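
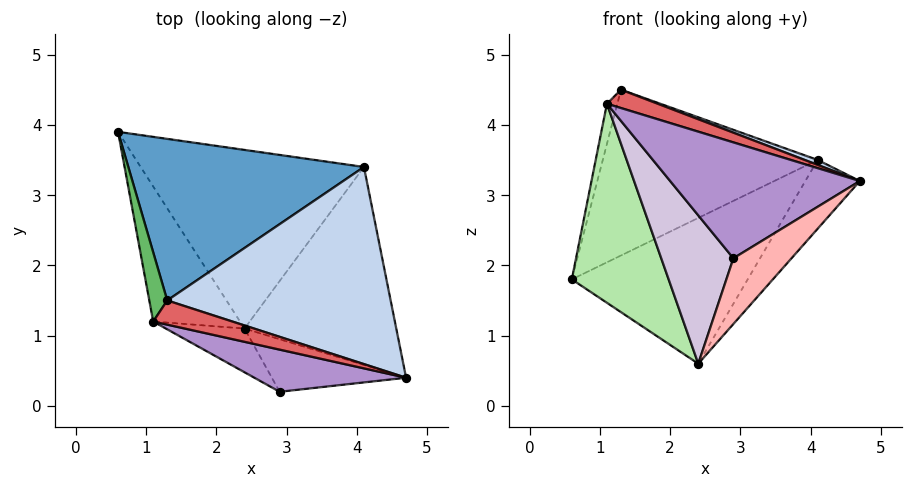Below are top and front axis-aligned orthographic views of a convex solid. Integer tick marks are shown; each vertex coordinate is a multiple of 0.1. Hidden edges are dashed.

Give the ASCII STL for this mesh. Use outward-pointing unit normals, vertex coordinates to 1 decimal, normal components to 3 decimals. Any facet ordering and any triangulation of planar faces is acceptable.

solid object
 facet normal -0.230 0.697 0.679
  outer loop
   vertex 4.1 3.4 3.5
   vertex 0.6 3.9 1.8
   vertex 1.3 1.5 4.5
  endloop
 endfacet
 facet normal 0.350 -0.024 0.936
  outer loop
   vertex 4.1 3.4 3.5
   vertex 1.3 1.5 4.5
   vertex 4.7 0.4 3.2
  endloop
 endfacet
 facet normal 0.423 0.573 -0.702
  outer loop
   vertex 4.1 3.4 3.5
   vertex 2.4 1.1 0.6
   vertex 0.6 3.9 1.8
  endloop
 endfacet
 facet normal 0.760 0.213 -0.614
  outer loop
   vertex 4.1 3.4 3.5
   vertex 4.7 0.4 3.2
   vertex 2.4 1.1 0.6
  endloop
 endfacet
 facet normal -0.851 0.264 0.455
  outer loop
   vertex 1.1 1.2 4.3
   vertex 1.3 1.5 4.5
   vertex 0.6 3.9 1.8
  endloop
 endfacet
 facet normal -0.857 -0.427 -0.290
  outer loop
   vertex 1.1 1.2 4.3
   vertex 0.6 3.9 1.8
   vertex 2.4 1.1 0.6
  endloop
 endfacet
 facet normal 0.109 -0.601 0.792
  outer loop
   vertex 1.1 1.2 4.3
   vertex 4.7 0.4 3.2
   vertex 1.3 1.5 4.5
  endloop
 endfacet
 facet normal 0.424 -0.707 -0.566
  outer loop
   vertex 2.9 0.2 2.1
   vertex 2.4 1.1 0.6
   vertex 4.7 0.4 3.2
  endloop
 endfacet
 facet normal -0.104 -0.935 0.340
  outer loop
   vertex 2.9 0.2 2.1
   vertex 4.7 0.4 3.2
   vertex 1.1 1.2 4.3
  endloop
 endfacet
 facet normal -0.660 -0.721 -0.212
  outer loop
   vertex 2.9 0.2 2.1
   vertex 1.1 1.2 4.3
   vertex 2.4 1.1 0.6
  endloop
 endfacet
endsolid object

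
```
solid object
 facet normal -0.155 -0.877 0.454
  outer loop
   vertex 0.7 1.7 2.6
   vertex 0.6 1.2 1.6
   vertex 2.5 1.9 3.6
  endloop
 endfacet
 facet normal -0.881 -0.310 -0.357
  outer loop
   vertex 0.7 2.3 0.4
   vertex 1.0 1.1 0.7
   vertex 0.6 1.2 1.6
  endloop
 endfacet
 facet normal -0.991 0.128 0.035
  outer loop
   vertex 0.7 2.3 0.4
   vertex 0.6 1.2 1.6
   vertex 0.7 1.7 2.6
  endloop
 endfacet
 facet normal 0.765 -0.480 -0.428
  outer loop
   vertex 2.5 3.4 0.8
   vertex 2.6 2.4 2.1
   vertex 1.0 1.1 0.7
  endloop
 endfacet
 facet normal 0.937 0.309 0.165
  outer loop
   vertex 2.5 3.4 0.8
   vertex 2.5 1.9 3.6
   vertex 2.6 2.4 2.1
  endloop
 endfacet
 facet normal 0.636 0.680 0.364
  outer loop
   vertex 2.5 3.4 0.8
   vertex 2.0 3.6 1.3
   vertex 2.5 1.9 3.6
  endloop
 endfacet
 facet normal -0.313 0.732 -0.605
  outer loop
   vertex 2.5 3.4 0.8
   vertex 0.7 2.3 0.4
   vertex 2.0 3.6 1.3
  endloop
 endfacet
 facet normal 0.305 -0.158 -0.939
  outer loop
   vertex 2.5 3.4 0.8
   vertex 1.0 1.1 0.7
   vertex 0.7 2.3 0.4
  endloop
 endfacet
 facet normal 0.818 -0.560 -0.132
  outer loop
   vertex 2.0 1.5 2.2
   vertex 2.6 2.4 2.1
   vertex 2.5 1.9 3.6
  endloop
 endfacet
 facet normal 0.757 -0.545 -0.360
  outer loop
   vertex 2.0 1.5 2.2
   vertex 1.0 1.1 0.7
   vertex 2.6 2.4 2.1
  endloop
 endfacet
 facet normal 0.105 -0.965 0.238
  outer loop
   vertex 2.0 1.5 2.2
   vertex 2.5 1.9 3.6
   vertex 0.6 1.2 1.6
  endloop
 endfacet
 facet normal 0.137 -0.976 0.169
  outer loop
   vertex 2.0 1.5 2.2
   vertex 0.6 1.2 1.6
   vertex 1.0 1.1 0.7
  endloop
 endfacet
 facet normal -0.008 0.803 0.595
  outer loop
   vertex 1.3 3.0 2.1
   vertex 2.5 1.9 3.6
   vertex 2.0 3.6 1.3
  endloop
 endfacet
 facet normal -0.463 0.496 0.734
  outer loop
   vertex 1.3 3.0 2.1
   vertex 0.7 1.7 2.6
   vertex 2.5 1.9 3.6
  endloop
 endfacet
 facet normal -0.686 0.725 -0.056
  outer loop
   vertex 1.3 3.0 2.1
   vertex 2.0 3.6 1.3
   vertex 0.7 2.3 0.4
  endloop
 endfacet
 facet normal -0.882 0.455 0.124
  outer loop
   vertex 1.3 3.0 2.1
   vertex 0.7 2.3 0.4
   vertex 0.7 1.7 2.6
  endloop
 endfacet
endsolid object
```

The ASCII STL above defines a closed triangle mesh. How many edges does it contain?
24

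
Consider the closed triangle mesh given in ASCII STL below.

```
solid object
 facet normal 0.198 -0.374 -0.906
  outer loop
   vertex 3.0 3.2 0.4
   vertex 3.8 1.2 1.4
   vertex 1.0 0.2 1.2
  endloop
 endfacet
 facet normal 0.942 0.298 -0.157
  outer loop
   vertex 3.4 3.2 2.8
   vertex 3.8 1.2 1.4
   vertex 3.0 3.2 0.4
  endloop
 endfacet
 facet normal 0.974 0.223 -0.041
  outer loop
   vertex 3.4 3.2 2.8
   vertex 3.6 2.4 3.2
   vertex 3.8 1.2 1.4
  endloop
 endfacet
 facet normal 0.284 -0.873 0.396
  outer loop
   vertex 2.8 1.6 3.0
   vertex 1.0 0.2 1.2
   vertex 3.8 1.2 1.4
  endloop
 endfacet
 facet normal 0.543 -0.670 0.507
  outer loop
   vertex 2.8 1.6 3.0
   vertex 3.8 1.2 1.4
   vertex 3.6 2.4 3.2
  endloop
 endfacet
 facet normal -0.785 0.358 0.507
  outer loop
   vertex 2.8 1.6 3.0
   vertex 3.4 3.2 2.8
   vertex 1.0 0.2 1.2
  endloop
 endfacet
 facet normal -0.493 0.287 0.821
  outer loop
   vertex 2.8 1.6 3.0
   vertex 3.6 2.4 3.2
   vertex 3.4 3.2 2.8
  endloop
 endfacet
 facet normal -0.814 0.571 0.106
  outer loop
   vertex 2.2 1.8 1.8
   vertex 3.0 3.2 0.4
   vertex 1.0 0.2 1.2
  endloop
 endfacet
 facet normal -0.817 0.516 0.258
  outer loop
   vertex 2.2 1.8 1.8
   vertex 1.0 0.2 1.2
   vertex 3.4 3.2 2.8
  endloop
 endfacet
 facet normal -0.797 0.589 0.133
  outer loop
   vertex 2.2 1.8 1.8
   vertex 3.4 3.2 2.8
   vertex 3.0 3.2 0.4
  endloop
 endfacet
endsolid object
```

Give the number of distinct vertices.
7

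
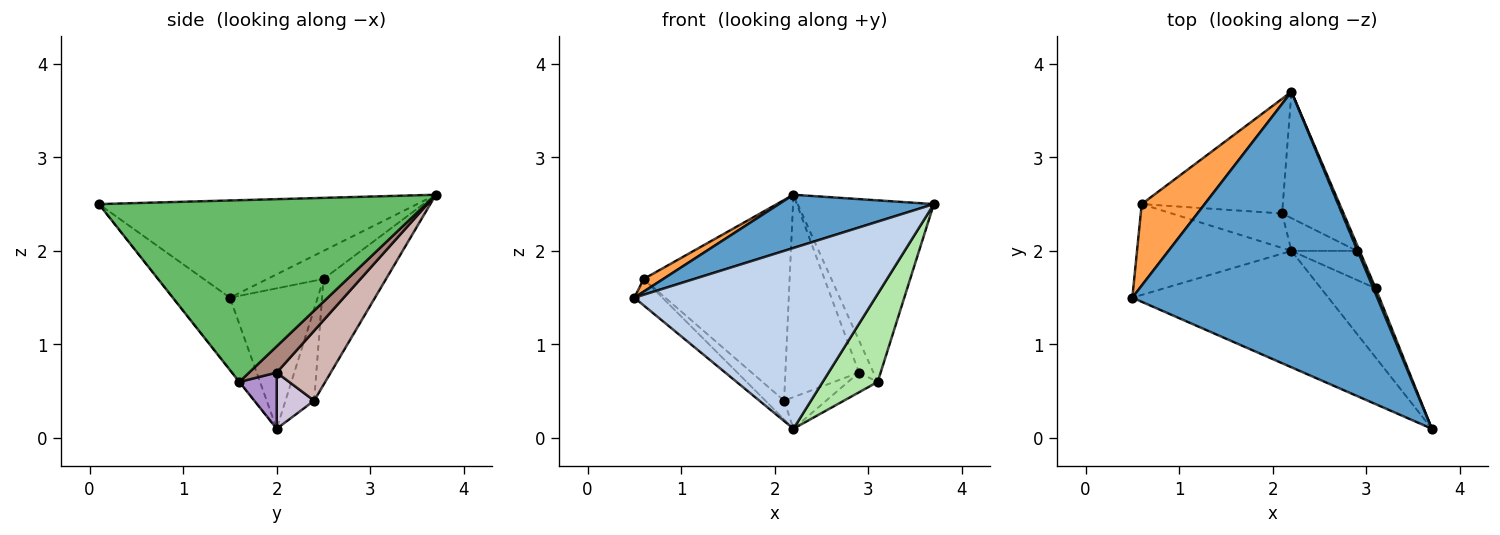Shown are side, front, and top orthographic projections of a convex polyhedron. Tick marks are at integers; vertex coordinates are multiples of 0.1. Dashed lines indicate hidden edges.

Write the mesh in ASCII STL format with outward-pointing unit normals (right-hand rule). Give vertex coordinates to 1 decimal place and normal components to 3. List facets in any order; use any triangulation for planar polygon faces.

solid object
 facet normal -0.363 -0.177 0.915
  outer loop
   vertex 2.2 3.7 2.6
   vertex 0.5 1.5 1.5
   vertex 3.7 0.1 2.5
  endloop
 endfacet
 facet normal -0.195 -0.825 -0.531
  outer loop
   vertex 2.2 2.0 0.1
   vertex 3.7 0.1 2.5
   vertex 0.5 1.5 1.5
  endloop
 endfacet
 facet normal -0.403 -0.141 0.904
  outer loop
   vertex 0.6 2.5 1.7
   vertex 0.5 1.5 1.5
   vertex 2.2 3.7 2.6
  endloop
 endfacet
 facet normal -0.658 0.210 -0.723
  outer loop
   vertex 0.6 2.5 1.7
   vertex 2.2 2.0 0.1
   vertex 0.5 1.5 1.5
  endloop
 endfacet
 facet normal 0.923 0.384 0.012
  outer loop
   vertex 3.1 1.6 0.6
   vertex 2.2 3.7 2.6
   vertex 3.7 0.1 2.5
  endloop
 endfacet
 facet normal -0.006 -0.786 -0.619
  outer loop
   vertex 3.1 1.6 0.6
   vertex 3.7 0.1 2.5
   vertex 2.2 2.0 0.1
  endloop
 endfacet
 facet normal -0.349 0.814 -0.465
  outer loop
   vertex 2.1 2.4 0.4
   vertex 0.6 2.5 1.7
   vertex 2.2 3.7 2.6
  endloop
 endfacet
 facet normal -0.590 0.385 -0.710
  outer loop
   vertex 2.1 2.4 0.4
   vertex 2.2 2.0 0.1
   vertex 0.6 2.5 1.7
  endloop
 endfacet
 facet normal 0.579 0.458 -0.675
  outer loop
   vertex 2.9 2.0 0.7
   vertex 3.1 1.6 0.6
   vertex 2.2 2.0 0.1
  endloop
 endfacet
 facet normal 0.525 0.591 -0.613
  outer loop
   vertex 2.9 2.0 0.7
   vertex 2.2 2.0 0.1
   vertex 2.1 2.4 0.4
  endloop
 endfacet
 facet normal 0.882 0.463 -0.090
  outer loop
   vertex 2.9 2.0 0.7
   vertex 2.2 3.7 2.6
   vertex 3.1 1.6 0.6
  endloop
 endfacet
 facet normal 0.529 0.720 -0.450
  outer loop
   vertex 2.9 2.0 0.7
   vertex 2.1 2.4 0.4
   vertex 2.2 3.7 2.6
  endloop
 endfacet
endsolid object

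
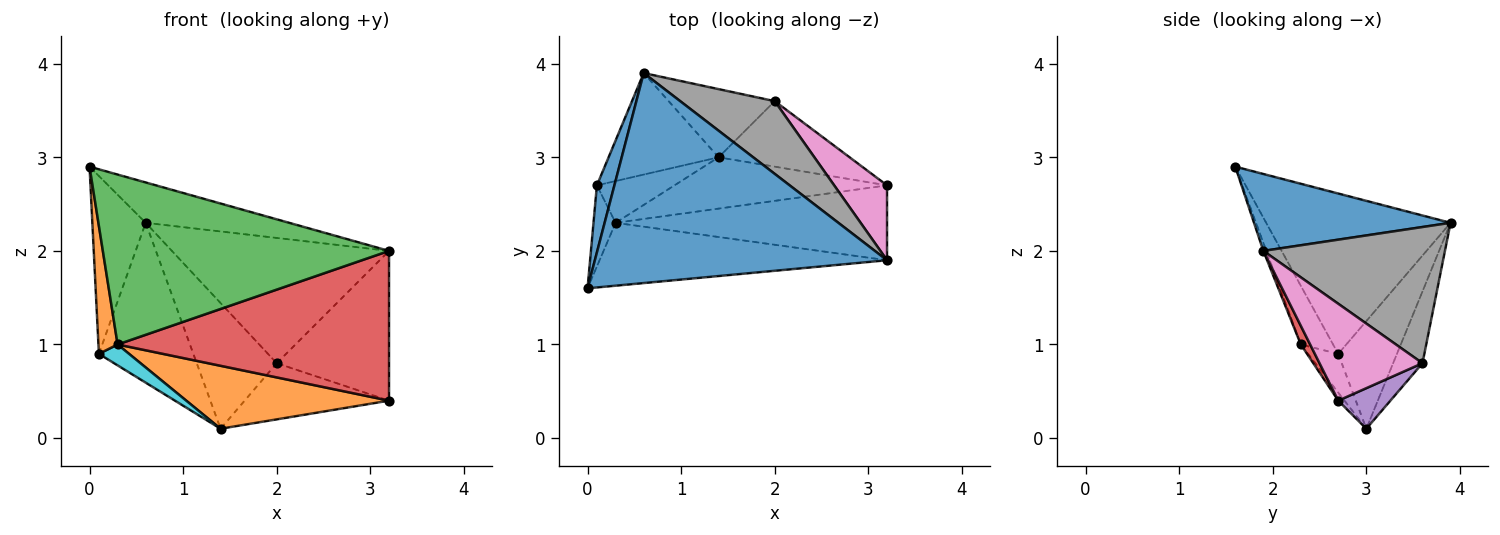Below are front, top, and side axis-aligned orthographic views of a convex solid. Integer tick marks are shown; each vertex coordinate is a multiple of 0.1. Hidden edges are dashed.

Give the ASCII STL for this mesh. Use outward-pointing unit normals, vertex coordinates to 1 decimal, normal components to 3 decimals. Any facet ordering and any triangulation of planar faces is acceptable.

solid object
 facet normal 0.250 0.183 0.951
  outer loop
   vertex 3.2 1.9 2.0
   vertex 0.6 3.9 2.3
   vertex 0.0 1.6 2.9
  endloop
 endfacet
 facet normal -0.024 -0.775 -0.632
  outer loop
   vertex 0.3 2.3 1.0
   vertex 1.4 3.0 0.1
   vertex 3.2 2.7 0.4
  endloop
 endfacet
 facet normal -0.010 -0.938 -0.347
  outer loop
   vertex 0.3 2.3 1.0
   vertex 3.2 1.9 2.0
   vertex 0.0 1.6 2.9
  endloop
 endfacet
 facet normal 0.031 -0.894 -0.447
  outer loop
   vertex 0.3 2.3 1.0
   vertex 3.2 2.7 0.4
   vertex 3.2 1.9 2.0
  endloop
 endfacet
 facet normal 0.229 0.634 -0.739
  outer loop
   vertex 2.0 3.6 0.8
   vertex 3.2 2.7 0.4
   vertex 1.4 3.0 0.1
  endloop
 endfacet
 facet normal -0.307 0.837 -0.454
  outer loop
   vertex 2.0 3.6 0.8
   vertex 1.4 3.0 0.1
   vertex 0.6 3.9 2.3
  endloop
 endfacet
 facet normal 0.634 0.692 0.346
  outer loop
   vertex 2.0 3.6 0.8
   vertex 3.2 1.9 2.0
   vertex 3.2 2.7 0.4
  endloop
 endfacet
 facet normal 0.586 0.701 0.407
  outer loop
   vertex 2.0 3.6 0.8
   vertex 0.6 3.9 2.3
   vertex 3.2 1.9 2.0
  endloop
 endfacet
 facet normal -0.465 0.747 -0.475
  outer loop
   vertex 0.1 2.7 0.9
   vertex 0.6 3.9 2.3
   vertex 1.4 3.0 0.1
  endloop
 endfacet
 facet normal -0.408 -0.408 -0.816
  outer loop
   vertex 0.1 2.7 0.9
   vertex 1.4 3.0 0.1
   vertex 0.3 2.3 1.0
  endloop
 endfacet
 facet normal -0.955 0.276 0.104
  outer loop
   vertex 0.1 2.7 0.9
   vertex 0.0 1.6 2.9
   vertex 0.6 3.9 2.3
  endloop
 endfacet
 facet normal -0.818 -0.486 -0.308
  outer loop
   vertex 0.1 2.7 0.9
   vertex 0.3 2.3 1.0
   vertex 0.0 1.6 2.9
  endloop
 endfacet
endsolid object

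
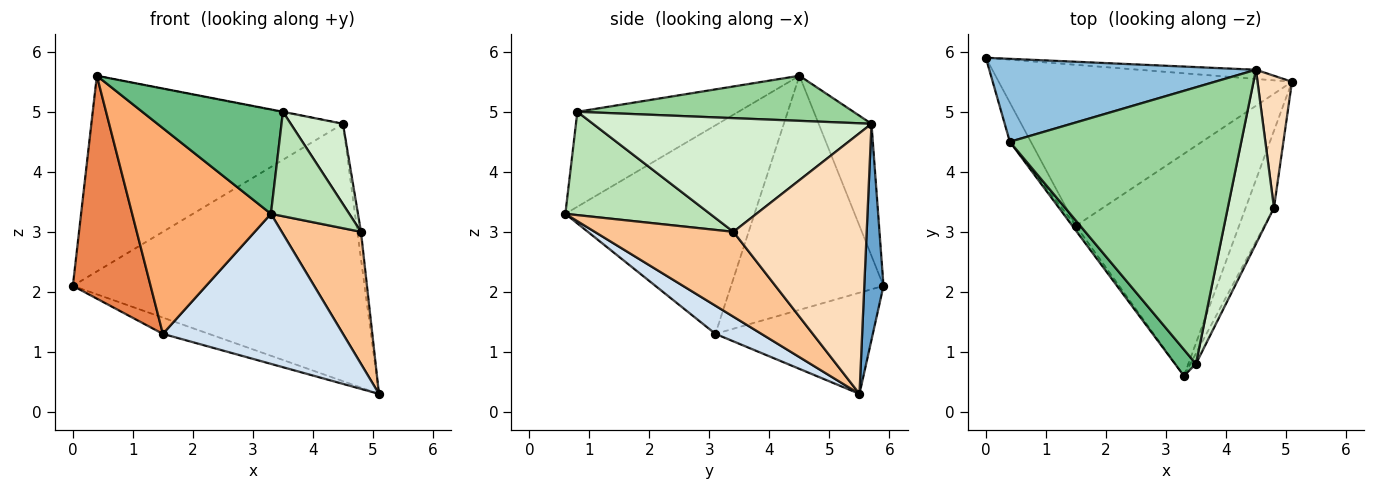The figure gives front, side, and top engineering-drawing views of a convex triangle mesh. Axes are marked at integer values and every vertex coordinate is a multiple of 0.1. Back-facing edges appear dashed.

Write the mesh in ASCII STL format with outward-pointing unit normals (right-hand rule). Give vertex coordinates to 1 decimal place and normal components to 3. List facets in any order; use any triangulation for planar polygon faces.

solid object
 facet normal 0.066 0.997 -0.036
  outer loop
   vertex 4.5 5.7 4.8
   vertex 5.1 5.5 0.3
   vertex 0.0 5.9 2.1
  endloop
 endfacet
 facet normal -0.190 0.904 0.383
  outer loop
   vertex 4.5 5.7 4.8
   vertex 0.0 5.9 2.1
   vertex 0.4 4.5 5.6
  endloop
 endfacet
 facet normal -0.325 0.095 -0.941
  outer loop
   vertex 1.5 3.1 1.3
   vertex 0.0 5.9 2.1
   vertex 5.1 5.5 0.3
  endloop
 endfacet
 facet normal 0.142 -0.554 -0.820
  outer loop
   vertex 1.5 3.1 1.3
   vertex 5.1 5.5 0.3
   vertex 3.3 0.6 3.3
  endloop
 endfacet
 facet normal -0.888 -0.453 -0.080
  outer loop
   vertex 1.5 3.1 1.3
   vertex 0.4 4.5 5.6
   vertex 0.0 5.9 2.1
  endloop
 endfacet
 facet normal -0.806 -0.591 -0.014
  outer loop
   vertex 1.5 3.1 1.3
   vertex 3.3 0.6 3.3
   vertex 0.4 4.5 5.6
  endloop
 endfacet
 facet normal 0.834 -0.477 -0.278
  outer loop
   vertex 4.8 3.4 3.0
   vertex 3.3 0.6 3.3
   vertex 5.1 5.5 0.3
  endloop
 endfacet
 facet normal 0.991 0.027 0.131
  outer loop
   vertex 4.8 3.4 3.0
   vertex 5.1 5.5 0.3
   vertex 4.5 5.7 4.8
  endloop
 endfacet
 facet normal -0.743 -0.649 0.164
  outer loop
   vertex 3.5 0.8 5.0
   vertex 0.4 4.5 5.6
   vertex 3.3 0.6 3.3
  endloop
 endfacet
 facet normal 0.191 0.001 0.982
  outer loop
   vertex 3.5 0.8 5.0
   vertex 4.5 5.7 4.8
   vertex 0.4 4.5 5.6
  endloop
 endfacet
 facet normal 0.878 -0.476 -0.047
  outer loop
   vertex 3.5 0.8 5.0
   vertex 3.3 0.6 3.3
   vertex 4.8 3.4 3.0
  endloop
 endfacet
 facet normal 0.913 -0.171 0.371
  outer loop
   vertex 3.5 0.8 5.0
   vertex 4.8 3.4 3.0
   vertex 4.5 5.7 4.8
  endloop
 endfacet
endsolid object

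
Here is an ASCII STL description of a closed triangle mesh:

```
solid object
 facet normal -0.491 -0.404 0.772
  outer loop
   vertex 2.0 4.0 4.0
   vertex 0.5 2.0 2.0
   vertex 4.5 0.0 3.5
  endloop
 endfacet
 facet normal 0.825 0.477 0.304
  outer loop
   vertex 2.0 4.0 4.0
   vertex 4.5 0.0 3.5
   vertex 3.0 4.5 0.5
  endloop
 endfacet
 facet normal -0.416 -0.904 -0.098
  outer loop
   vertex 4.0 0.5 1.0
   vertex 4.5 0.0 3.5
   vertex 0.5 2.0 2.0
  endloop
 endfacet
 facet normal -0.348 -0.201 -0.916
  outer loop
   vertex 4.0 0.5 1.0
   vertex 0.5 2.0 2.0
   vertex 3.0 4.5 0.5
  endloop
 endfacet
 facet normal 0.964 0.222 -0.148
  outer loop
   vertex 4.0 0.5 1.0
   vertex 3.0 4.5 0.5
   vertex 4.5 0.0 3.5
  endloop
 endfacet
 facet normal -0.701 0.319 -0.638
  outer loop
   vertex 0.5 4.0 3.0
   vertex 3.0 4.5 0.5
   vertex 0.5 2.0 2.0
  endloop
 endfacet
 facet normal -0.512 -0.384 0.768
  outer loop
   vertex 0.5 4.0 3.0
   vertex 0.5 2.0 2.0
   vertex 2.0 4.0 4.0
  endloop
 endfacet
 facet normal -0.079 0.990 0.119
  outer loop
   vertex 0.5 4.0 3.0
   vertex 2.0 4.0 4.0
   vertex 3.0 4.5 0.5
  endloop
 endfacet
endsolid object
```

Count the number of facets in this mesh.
8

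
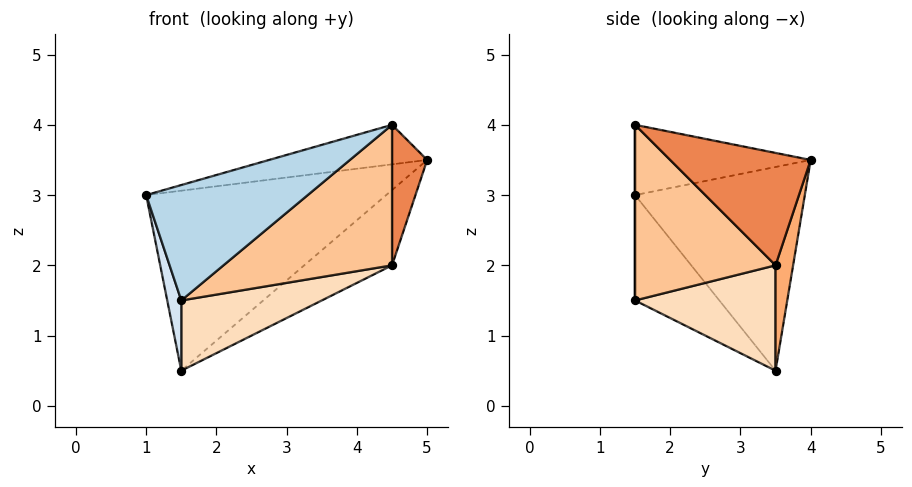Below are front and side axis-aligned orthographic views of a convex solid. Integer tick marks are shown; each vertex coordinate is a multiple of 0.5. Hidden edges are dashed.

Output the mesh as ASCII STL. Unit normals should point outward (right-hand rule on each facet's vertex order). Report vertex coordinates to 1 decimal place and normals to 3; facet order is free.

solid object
 facet normal -0.267 0.240 0.933
  outer loop
   vertex 4.5 1.5 4.0
   vertex 5.0 4.0 3.5
   vertex 1.0 1.5 3.0
  endloop
 endfacet
 facet normal -0.509 0.719 0.474
  outer loop
   vertex 1.5 3.5 0.5
   vertex 1.0 1.5 3.0
   vertex 5.0 4.0 3.5
  endloop
 endfacet
 facet normal 0.000 -1.000 0.000
  outer loop
   vertex 1.5 1.5 1.5
   vertex 4.5 1.5 4.0
   vertex 1.0 1.5 3.0
  endloop
 endfacet
 facet normal -0.937 -0.156 -0.312
  outer loop
   vertex 1.5 1.5 1.5
   vertex 1.0 1.5 3.0
   vertex 1.5 3.5 0.5
  endloop
 endfacet
 facet normal 0.943 -0.236 -0.236
  outer loop
   vertex 4.5 3.5 2.0
   vertex 5.0 4.0 3.5
   vertex 4.5 1.5 4.0
  endloop
 endfacet
 facet normal 0.183 0.913 -0.365
  outer loop
   vertex 4.5 3.5 2.0
   vertex 1.5 3.5 0.5
   vertex 5.0 4.0 3.5
  endloop
 endfacet
 facet normal 0.508 -0.609 -0.609
  outer loop
   vertex 4.5 3.5 2.0
   vertex 4.5 1.5 4.0
   vertex 1.5 1.5 1.5
  endloop
 endfacet
 facet normal 0.408 -0.408 -0.816
  outer loop
   vertex 4.5 3.5 2.0
   vertex 1.5 1.5 1.5
   vertex 1.5 3.5 0.5
  endloop
 endfacet
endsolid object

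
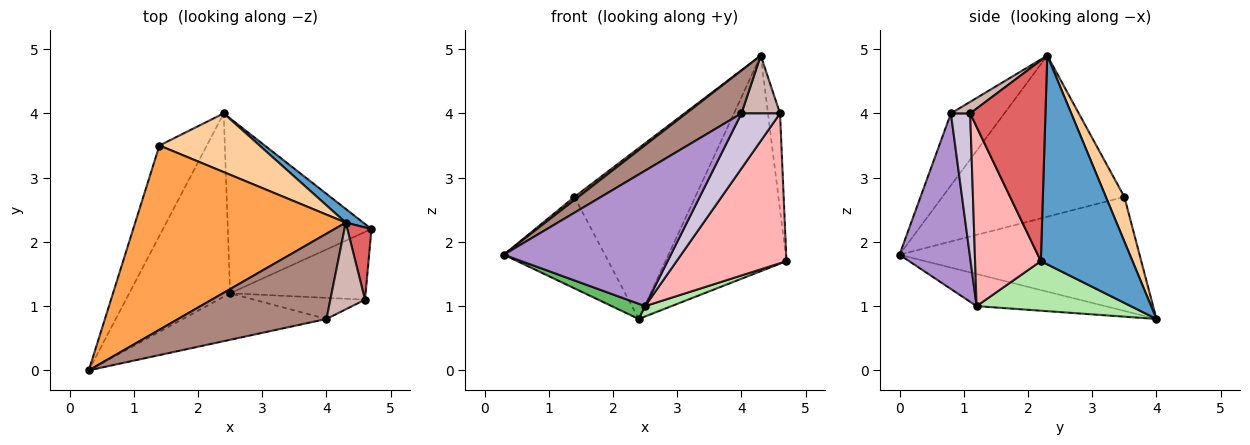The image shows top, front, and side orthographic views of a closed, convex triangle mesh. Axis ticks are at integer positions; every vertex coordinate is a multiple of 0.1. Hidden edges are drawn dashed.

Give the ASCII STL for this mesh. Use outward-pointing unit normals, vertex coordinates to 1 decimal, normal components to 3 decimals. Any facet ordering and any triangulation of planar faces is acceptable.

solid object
 facet normal 0.603 0.796 0.051
  outer loop
   vertex 4.3 2.3 4.9
   vertex 4.7 2.2 1.7
   vertex 2.4 4.0 0.8
  endloop
 endfacet
 facet normal -0.861 0.362 -0.358
  outer loop
   vertex 1.4 3.5 2.7
   vertex 2.4 4.0 0.8
   vertex 0.3 0.0 1.8
  endloop
 endfacet
 facet normal -0.608 -0.013 0.794
  outer loop
   vertex 1.4 3.5 2.7
   vertex 0.3 0.0 1.8
   vertex 4.3 2.3 4.9
  endloop
 endfacet
 facet normal 0.143 0.936 0.322
  outer loop
   vertex 1.4 3.5 2.7
   vertex 4.3 2.3 4.9
   vertex 2.4 4.0 0.8
  endloop
 endfacet
 facet normal -0.303 -0.079 -0.950
  outer loop
   vertex 2.5 1.2 1.0
   vertex 0.3 0.0 1.8
   vertex 2.4 4.0 0.8
  endloop
 endfacet
 facet normal 0.326 -0.056 -0.944
  outer loop
   vertex 2.5 1.2 1.0
   vertex 2.4 4.0 0.8
   vertex 4.7 2.2 1.7
  endloop
 endfacet
 facet normal 0.981 0.157 0.118
  outer loop
   vertex 4.6 1.1 4.0
   vertex 4.7 2.2 1.7
   vertex 4.3 2.3 4.9
  endloop
 endfacet
 facet normal 0.479 -0.800 -0.362
  outer loop
   vertex 4.6 1.1 4.0
   vertex 2.5 1.2 1.0
   vertex 4.7 2.2 1.7
  endloop
 endfacet
 facet normal 0.370 -0.879 -0.302
  outer loop
   vertex 4.0 0.8 4.0
   vertex 0.3 0.0 1.8
   vertex 2.5 1.2 1.0
  endloop
 endfacet
 facet normal 0.423 -0.846 -0.324
  outer loop
   vertex 4.0 0.8 4.0
   vertex 2.5 1.2 1.0
   vertex 4.6 1.1 4.0
  endloop
 endfacet
 facet normal -0.398 -0.412 0.820
  outer loop
   vertex 4.0 0.8 4.0
   vertex 4.3 2.3 4.9
   vertex 0.3 0.0 1.8
  endloop
 endfacet
 facet normal 0.267 -0.535 0.802
  outer loop
   vertex 4.0 0.8 4.0
   vertex 4.6 1.1 4.0
   vertex 4.3 2.3 4.9
  endloop
 endfacet
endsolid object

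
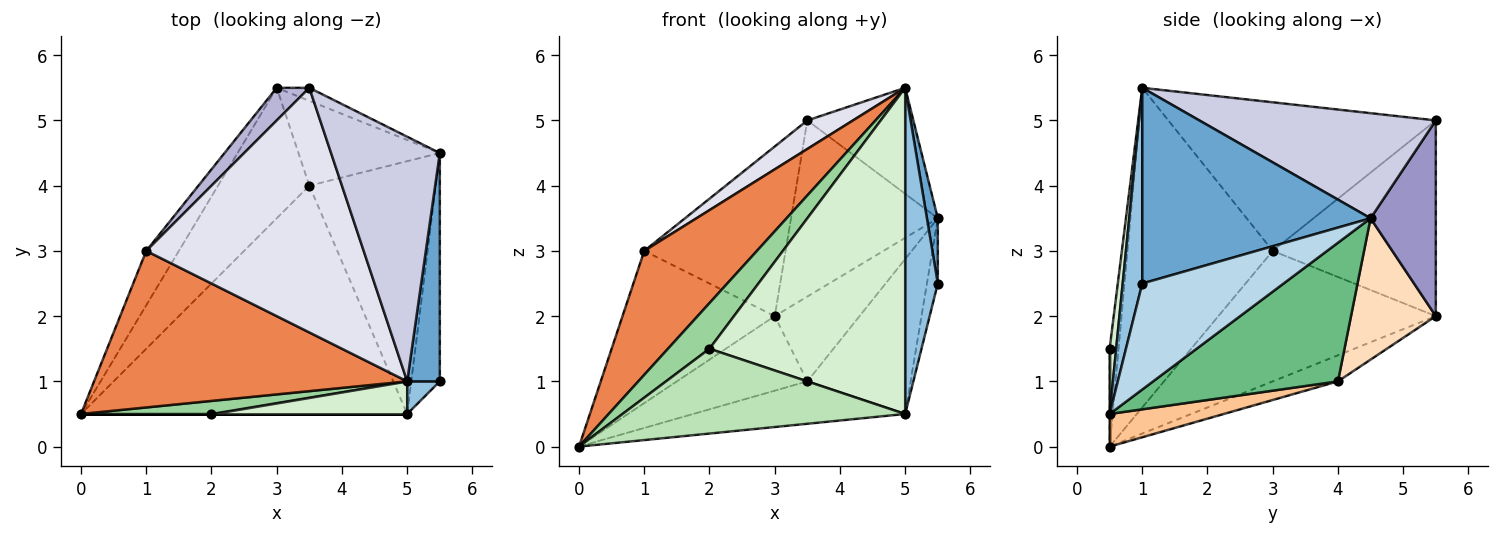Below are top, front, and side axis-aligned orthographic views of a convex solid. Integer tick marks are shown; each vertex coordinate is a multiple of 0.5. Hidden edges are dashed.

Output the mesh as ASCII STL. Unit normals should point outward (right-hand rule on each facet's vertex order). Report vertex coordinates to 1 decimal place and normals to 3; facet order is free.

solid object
 facet normal 0.985 -0.047 0.164
  outer loop
   vertex 5.5 4.5 3.5
   vertex 5.0 1.0 5.5
   vertex 5.5 1.0 2.5
  endloop
 endfacet
 facet normal 0.513 -0.854 0.085
  outer loop
   vertex 5.0 0.5 0.5
   vertex 5.5 1.0 2.5
   vertex 5.0 1.0 5.5
  endloop
 endfacet
 facet normal 0.963 0.074 -0.259
  outer loop
   vertex 5.0 0.5 0.5
   vertex 5.5 4.5 3.5
   vertex 5.5 1.0 2.5
  endloop
 endfacet
 facet normal -0.803 0.562 -0.201
  outer loop
   vertex 1.0 3.0 3.0
   vertex 3.0 5.5 2.0
   vertex 0.0 0.5 0.0
  endloop
 endfacet
 facet normal -0.625 -0.485 0.612
  outer loop
   vertex 1.0 3.0 3.0
   vertex 0.0 0.5 0.0
   vertex 5.0 1.0 5.5
  endloop
 endfacet
 facet normal -0.241 0.482 -0.843
  outer loop
   vertex 3.5 4.0 1.0
   vertex 0.0 0.5 0.0
   vertex 3.0 5.5 2.0
  endloop
 endfacet
 facet normal 0.098 0.182 -0.978
  outer loop
   vertex 3.5 4.0 1.0
   vertex 5.0 0.5 0.5
   vertex 0.0 0.5 0.0
  endloop
 endfacet
 facet normal 0.577 0.577 -0.577
  outer loop
   vertex 3.5 4.0 1.0
   vertex 3.0 5.5 2.0
   vertex 5.5 4.5 3.5
  endloop
 endfacet
 facet normal 0.683 0.382 -0.623
  outer loop
   vertex 3.5 4.0 1.0
   vertex 5.5 4.5 3.5
   vertex 5.0 0.5 0.5
  endloop
 endfacet
 facet normal -0.202 -0.942 0.269
  outer loop
   vertex 2.0 0.5 1.5
   vertex 5.0 1.0 5.5
   vertex 0.0 0.5 0.0
  endloop
 endfacet
 facet normal 0.000 -1.000 0.000
  outer loop
   vertex 2.0 0.5 1.5
   vertex 0.0 0.5 0.0
   vertex 5.0 0.5 0.5
  endloop
 endfacet
 facet normal 0.033 -0.994 0.099
  outer loop
   vertex 2.0 0.5 1.5
   vertex 5.0 0.5 0.5
   vertex 5.0 1.0 5.5
  endloop
 endfacet
 facet normal 0.405 0.912 -0.068
  outer loop
   vertex 3.5 5.5 5.0
   vertex 5.5 4.5 3.5
   vertex 3.0 5.5 2.0
  endloop
 endfacet
 facet normal -0.750 0.650 0.125
  outer loop
   vertex 3.5 5.5 5.0
   vertex 3.0 5.5 2.0
   vertex 1.0 3.0 3.0
  endloop
 endfacet
 facet normal 0.664 0.297 0.686
  outer loop
   vertex 3.5 5.5 5.0
   vertex 5.0 1.0 5.5
   vertex 5.5 4.5 3.5
  endloop
 endfacet
 facet normal -0.562 -0.096 0.822
  outer loop
   vertex 3.5 5.5 5.0
   vertex 1.0 3.0 3.0
   vertex 5.0 1.0 5.5
  endloop
 endfacet
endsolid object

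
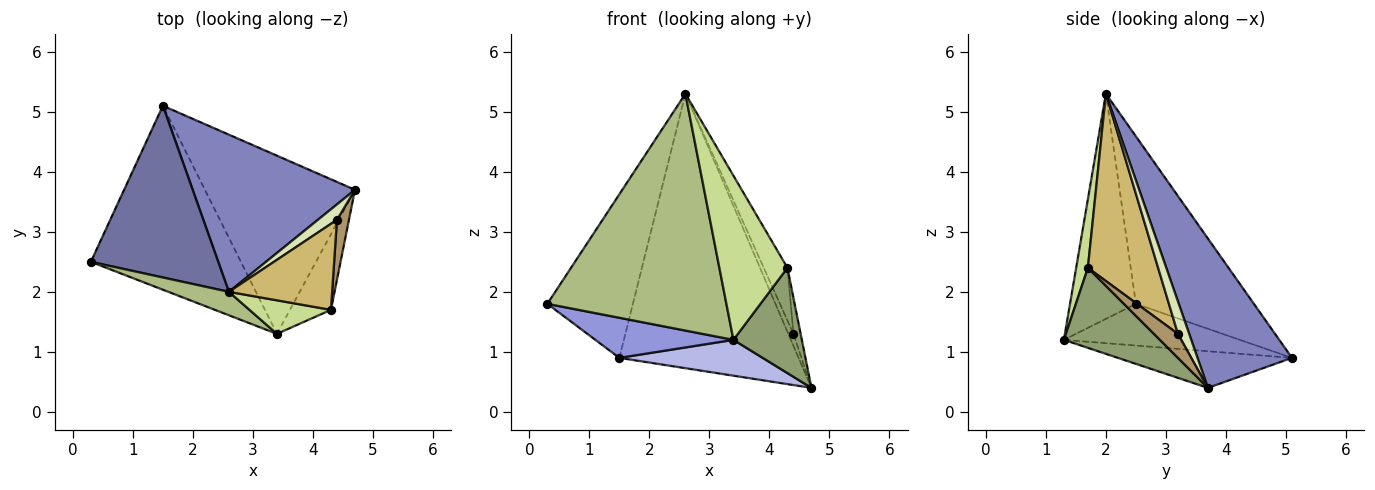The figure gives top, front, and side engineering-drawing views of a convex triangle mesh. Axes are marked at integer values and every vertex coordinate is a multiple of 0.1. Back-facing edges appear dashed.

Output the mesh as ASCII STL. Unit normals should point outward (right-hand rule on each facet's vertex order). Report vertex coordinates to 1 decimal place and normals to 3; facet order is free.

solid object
 facet normal -0.689 0.500 0.524
  outer loop
   vertex 2.6 2.0 5.3
   vertex 1.5 5.1 0.9
   vertex 0.3 2.5 1.8
  endloop
 endfacet
 facet normal 0.416 0.789 0.452
  outer loop
   vertex 2.6 2.0 5.3
   vertex 4.7 3.7 0.4
   vertex 1.5 5.1 0.9
  endloop
 endfacet
 facet normal -0.262 -0.205 -0.943
  outer loop
   vertex 3.4 1.3 1.2
   vertex 0.3 2.5 1.8
   vertex 1.5 5.1 0.9
  endloop
 endfacet
 facet normal -0.233 -0.192 -0.953
  outer loop
   vertex 3.4 1.3 1.2
   vertex 1.5 5.1 0.9
   vertex 4.7 3.7 0.4
  endloop
 endfacet
 facet normal 0.752 -0.536 -0.385
  outer loop
   vertex 3.4 1.3 1.2
   vertex 4.7 3.7 0.4
   vertex 4.3 1.7 2.4
  endloop
 endfacet
 facet normal -0.344 -0.934 0.092
  outer loop
   vertex 3.4 1.3 1.2
   vertex 2.6 2.0 5.3
   vertex 0.3 2.5 1.8
  endloop
 endfacet
 facet normal 0.166 -0.966 0.197
  outer loop
   vertex 3.4 1.3 1.2
   vertex 4.3 1.7 2.4
   vertex 2.6 2.0 5.3
  endloop
 endfacet
 facet normal 0.802 0.366 0.471
  outer loop
   vertex 4.4 3.2 1.3
   vertex 4.7 3.7 0.4
   vertex 2.6 2.0 5.3
  endloop
 endfacet
 facet normal 0.864 0.259 0.432
  outer loop
   vertex 4.4 3.2 1.3
   vertex 4.3 1.7 2.4
   vertex 4.7 3.7 0.4
  endloop
 endfacet
 facet normal 0.840 0.284 0.463
  outer loop
   vertex 4.4 3.2 1.3
   vertex 2.6 2.0 5.3
   vertex 4.3 1.7 2.4
  endloop
 endfacet
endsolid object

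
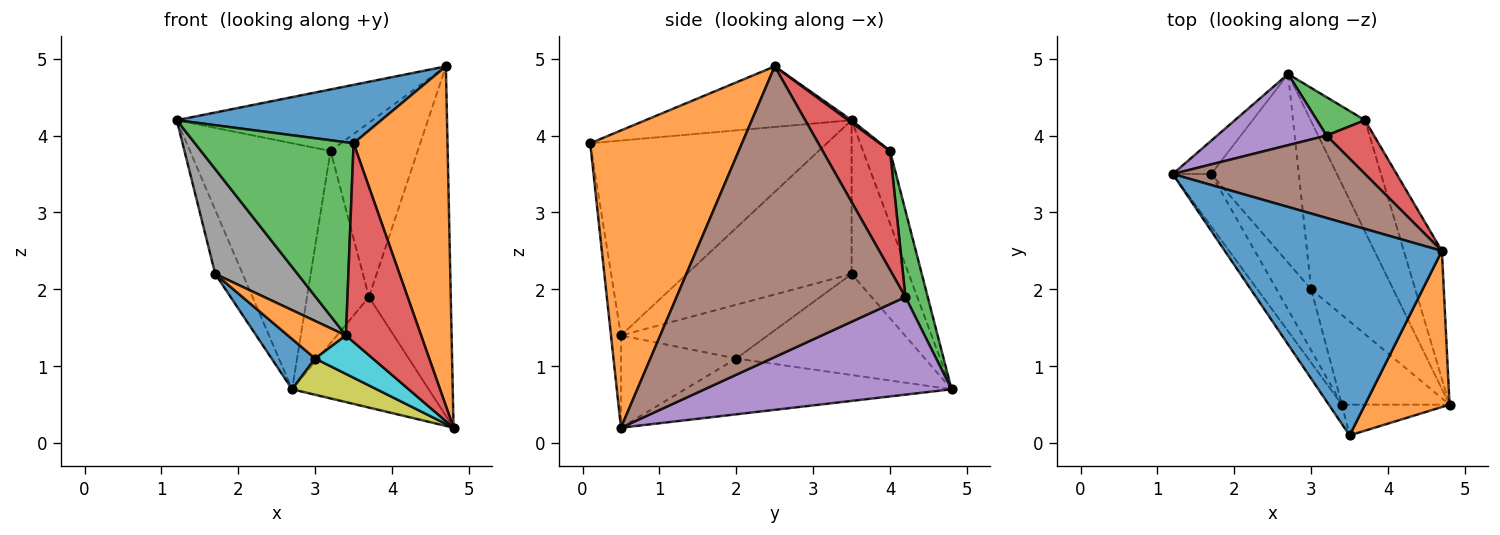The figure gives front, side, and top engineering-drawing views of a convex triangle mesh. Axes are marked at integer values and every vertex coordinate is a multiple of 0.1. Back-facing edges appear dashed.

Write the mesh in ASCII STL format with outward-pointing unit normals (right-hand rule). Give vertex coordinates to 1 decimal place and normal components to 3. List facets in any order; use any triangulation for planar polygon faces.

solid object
 facet normal -0.260 -0.258 0.931
  outer loop
   vertex 3.5 0.1 3.9
   vertex 4.7 2.5 4.9
   vertex 1.2 3.5 4.2
  endloop
 endfacet
 facet normal 0.827 -0.511 0.235
  outer loop
   vertex 3.5 0.1 3.9
   vertex 4.8 0.5 0.2
   vertex 4.7 2.5 4.9
  endloop
 endfacet
 facet normal -0.829 -0.556 -0.056
  outer loop
   vertex 3.4 0.5 1.4
   vertex 3.5 0.1 3.9
   vertex 1.2 3.5 4.2
  endloop
 endfacet
 facet normal -0.130 -0.980 -0.152
  outer loop
   vertex 3.4 0.5 1.4
   vertex 4.8 0.5 0.2
   vertex 3.5 0.1 3.9
  endloop
 endfacet
 facet normal -0.182 0.945 0.273
  outer loop
   vertex 3.2 4.0 3.8
   vertex 2.7 4.8 0.7
   vertex 1.2 3.5 4.2
  endloop
 endfacet
 facet normal 0.011 0.598 0.801
  outer loop
   vertex 3.2 4.0 3.8
   vertex 1.2 3.5 4.2
   vertex 4.7 2.5 4.9
  endloop
 endfacet
 facet normal -0.879 0.423 -0.220
  outer loop
   vertex 1.7 3.5 2.2
   vertex 1.2 3.5 4.2
   vertex 2.7 4.8 0.7
  endloop
 endfacet
 facet normal -0.873 -0.436 -0.218
  outer loop
   vertex 1.7 3.5 2.2
   vertex 3.4 0.5 1.4
   vertex 1.2 3.5 4.2
  endloop
 endfacet
 facet normal -0.553 -0.176 -0.814
  outer loop
   vertex 3.0 2.0 1.1
   vertex 2.7 4.8 0.7
   vertex 4.8 0.5 0.2
  endloop
 endfacet
 facet normal -0.619 -0.309 -0.722
  outer loop
   vertex 3.0 2.0 1.1
   vertex 4.8 0.5 0.2
   vertex 3.4 0.5 1.4
  endloop
 endfacet
 facet normal -0.744 -0.172 -0.645
  outer loop
   vertex 3.0 2.0 1.1
   vertex 1.7 3.5 2.2
   vertex 2.7 4.8 0.7
  endloop
 endfacet
 facet normal -0.798 -0.315 -0.513
  outer loop
   vertex 3.0 2.0 1.1
   vertex 3.4 0.5 1.4
   vertex 1.7 3.5 2.2
  endloop
 endfacet
 facet normal 0.333 0.925 0.185
  outer loop
   vertex 3.7 4.2 1.9
   vertex 2.7 4.8 0.7
   vertex 3.2 4.0 3.8
  endloop
 endfacet
 facet normal 0.594 0.768 0.237
  outer loop
   vertex 3.7 4.2 1.9
   vertex 3.2 4.0 3.8
   vertex 4.7 2.5 4.9
  endloop
 endfacet
 facet normal 0.787 0.435 -0.438
  outer loop
   vertex 3.7 4.2 1.9
   vertex 4.8 0.5 0.2
   vertex 2.7 4.8 0.7
  endloop
 endfacet
 facet normal 0.935 0.334 -0.122
  outer loop
   vertex 3.7 4.2 1.9
   vertex 4.7 2.5 4.9
   vertex 4.8 0.5 0.2
  endloop
 endfacet
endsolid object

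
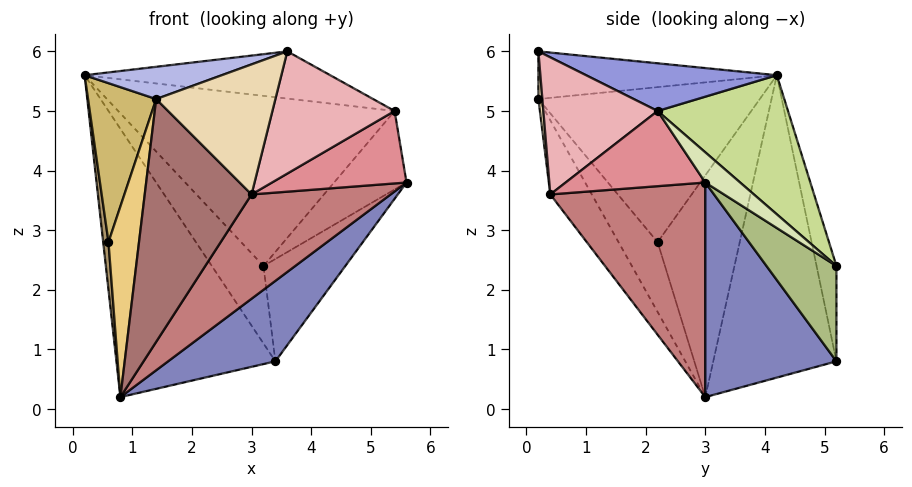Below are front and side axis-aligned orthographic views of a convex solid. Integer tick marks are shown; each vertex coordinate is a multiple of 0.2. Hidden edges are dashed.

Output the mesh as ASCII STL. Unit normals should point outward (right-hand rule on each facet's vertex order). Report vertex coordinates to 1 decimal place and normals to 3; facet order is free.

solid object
 facet normal -0.595 0.768 -0.237
  outer loop
   vertex 3.4 5.2 0.8
   vertex 0.8 3.0 0.2
   vertex 0.2 4.2 5.6
  endloop
 endfacet
 facet normal 0.539 -0.441 -0.718
  outer loop
   vertex 3.4 5.2 0.8
   vertex 5.6 3.0 3.8
   vertex 0.8 3.0 0.2
  endloop
 endfacet
 facet normal 0.214 0.276 0.937
  outer loop
   vertex 5.4 2.2 5.0
   vertex 0.2 4.2 5.6
   vertex 3.6 0.2 6.0
  endloop
 endfacet
 facet normal -0.335 -0.193 0.922
  outer loop
   vertex 1.4 0.2 5.2
   vertex 3.6 0.2 6.0
   vertex 0.2 4.2 5.6
  endloop
 endfacet
 facet normal -0.359 0.932 -0.045
  outer loop
   vertex 3.2 5.2 2.4
   vertex 3.4 5.2 0.8
   vertex 0.2 4.2 5.6
  endloop
 endfacet
 facet normal 0.647 0.758 0.081
  outer loop
   vertex 3.2 5.2 2.4
   vertex 5.6 3.0 3.8
   vertex 3.4 5.2 0.8
  endloop
 endfacet
 facet normal 0.352 0.747 0.564
  outer loop
   vertex 3.2 5.2 2.4
   vertex 0.2 4.2 5.6
   vertex 5.4 2.2 5.0
  endloop
 endfacet
 facet normal 0.360 0.748 0.558
  outer loop
   vertex 3.2 5.2 2.4
   vertex 5.4 2.2 5.0
   vertex 5.6 3.0 3.8
  endloop
 endfacet
 facet normal -0.993 -0.064 -0.096
  outer loop
   vertex 0.6 2.2 2.8
   vertex 0.2 4.2 5.6
   vertex 0.8 3.0 0.2
  endloop
 endfacet
 facet normal -0.953 -0.293 0.073
  outer loop
   vertex 0.6 2.2 2.8
   vertex 1.4 0.2 5.2
   vertex 0.2 4.2 5.6
  endloop
 endfacet
 facet normal -0.765 -0.597 -0.242
  outer loop
   vertex 0.6 2.2 2.8
   vertex 0.8 3.0 0.2
   vertex 1.4 0.2 5.2
  endloop
 endfacet
 facet normal 0.033 -0.995 -0.091
  outer loop
   vertex 3.0 0.4 3.6
   vertex 3.6 0.2 6.0
   vertex 1.4 0.2 5.2
  endloop
 endfacet
 facet normal -0.327 -0.841 -0.432
  outer loop
   vertex 3.0 0.4 3.6
   vertex 1.4 0.2 5.2
   vertex 0.8 3.0 0.2
  endloop
 endfacet
 facet normal 0.528 -0.474 -0.704
  outer loop
   vertex 3.0 0.4 3.6
   vertex 0.8 3.0 0.2
   vertex 5.6 3.0 3.8
  endloop
 endfacet
 facet normal 0.681 -0.656 -0.324
  outer loop
   vertex 3.0 0.4 3.6
   vertex 5.6 3.0 3.8
   vertex 5.4 2.2 5.0
  endloop
 endfacet
 facet normal 0.665 -0.712 -0.226
  outer loop
   vertex 3.0 0.4 3.6
   vertex 5.4 2.2 5.0
   vertex 3.6 0.2 6.0
  endloop
 endfacet
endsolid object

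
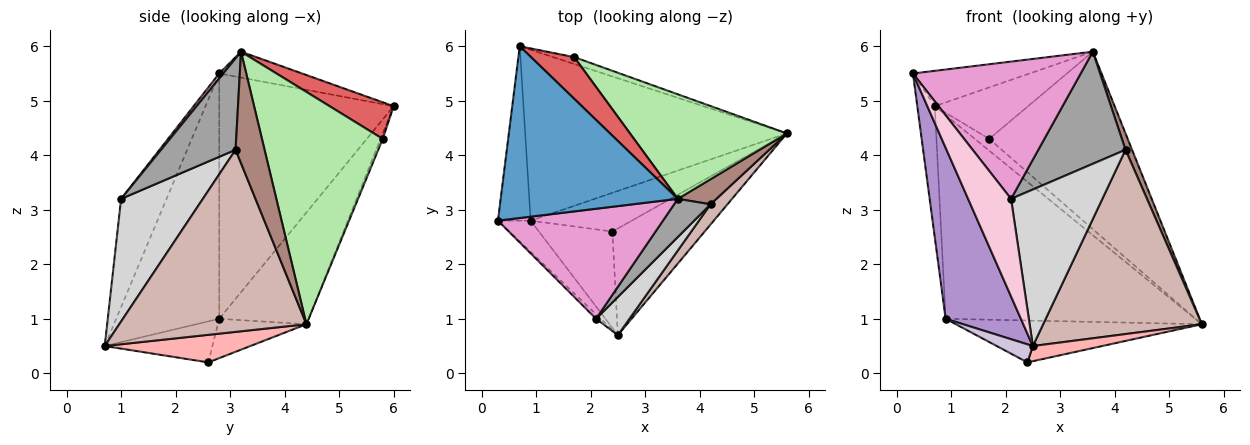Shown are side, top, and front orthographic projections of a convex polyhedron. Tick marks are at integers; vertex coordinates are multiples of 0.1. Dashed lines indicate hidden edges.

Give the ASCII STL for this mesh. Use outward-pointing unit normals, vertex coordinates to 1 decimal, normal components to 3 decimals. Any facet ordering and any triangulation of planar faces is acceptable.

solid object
 facet normal -0.142 0.200 0.970
  outer loop
   vertex 3.6 3.2 5.9
   vertex 0.7 6.0 4.9
   vertex 0.3 2.8 5.5
  endloop
 endfacet
 facet normal -0.986 0.099 -0.132
  outer loop
   vertex 0.9 2.8 1.0
   vertex 0.3 2.8 5.5
   vertex 0.7 6.0 4.9
  endloop
 endfacet
 facet normal -0.265 0.739 -0.620
  outer loop
   vertex 0.9 2.8 1.0
   vertex 0.7 6.0 4.9
   vertex 5.6 4.4 0.9
  endloop
 endfacet
 facet normal -0.256 0.710 -0.657
  outer loop
   vertex 0.9 2.8 1.0
   vertex 5.6 4.4 0.9
   vertex 2.4 2.6 0.2
  endloop
 endfacet
 facet normal -0.129 0.856 -0.501
  outer loop
   vertex 1.7 5.8 4.3
   vertex 5.6 4.4 0.9
   vertex 0.7 6.0 4.9
  endloop
 endfacet
 facet normal 0.601 0.689 0.406
  outer loop
   vertex 1.7 5.8 4.3
   vertex 3.6 3.2 5.9
   vertex 5.6 4.4 0.9
  endloop
 endfacet
 facet normal 0.470 0.686 0.556
  outer loop
   vertex 1.7 5.8 4.3
   vertex 0.7 6.0 4.9
   vertex 3.6 3.2 5.9
  endloop
 endfacet
 facet normal 0.284 -0.135 -0.949
  outer loop
   vertex 2.5 0.7 0.5
   vertex 2.4 2.6 0.2
   vertex 5.6 4.4 0.9
  endloop
 endfacet
 facet normal -0.803 -0.586 -0.107
  outer loop
   vertex 2.5 0.7 0.5
   vertex 0.3 2.8 5.5
   vertex 0.9 2.8 1.0
  endloop
 endfacet
 facet normal -0.481 -0.161 -0.862
  outer loop
   vertex 2.5 0.7 0.5
   vertex 0.9 2.8 1.0
   vertex 2.4 2.6 0.2
  endloop
 endfacet
 facet normal 0.924 -0.208 0.320
  outer loop
   vertex 4.2 3.1 4.1
   vertex 5.6 4.4 0.9
   vertex 3.6 3.2 5.9
  endloop
 endfacet
 facet normal 0.761 -0.645 0.071
  outer loop
   vertex 4.2 3.1 4.1
   vertex 2.5 0.7 0.5
   vertex 5.6 4.4 0.9
  endloop
 endfacet
 facet normal 0.019 -0.780 0.625
  outer loop
   vertex 2.1 1.0 3.2
   vertex 3.6 3.2 5.9
   vertex 0.3 2.8 5.5
  endloop
 endfacet
 facet normal -0.727 -0.686 -0.031
  outer loop
   vertex 2.1 1.0 3.2
   vertex 0.3 2.8 5.5
   vertex 2.5 0.7 0.5
  endloop
 endfacet
 facet normal 0.629 -0.736 0.250
  outer loop
   vertex 2.1 1.0 3.2
   vertex 4.2 3.1 4.1
   vertex 3.6 3.2 5.9
  endloop
 endfacet
 facet normal 0.656 -0.733 0.179
  outer loop
   vertex 2.1 1.0 3.2
   vertex 2.5 0.7 0.5
   vertex 4.2 3.1 4.1
  endloop
 endfacet
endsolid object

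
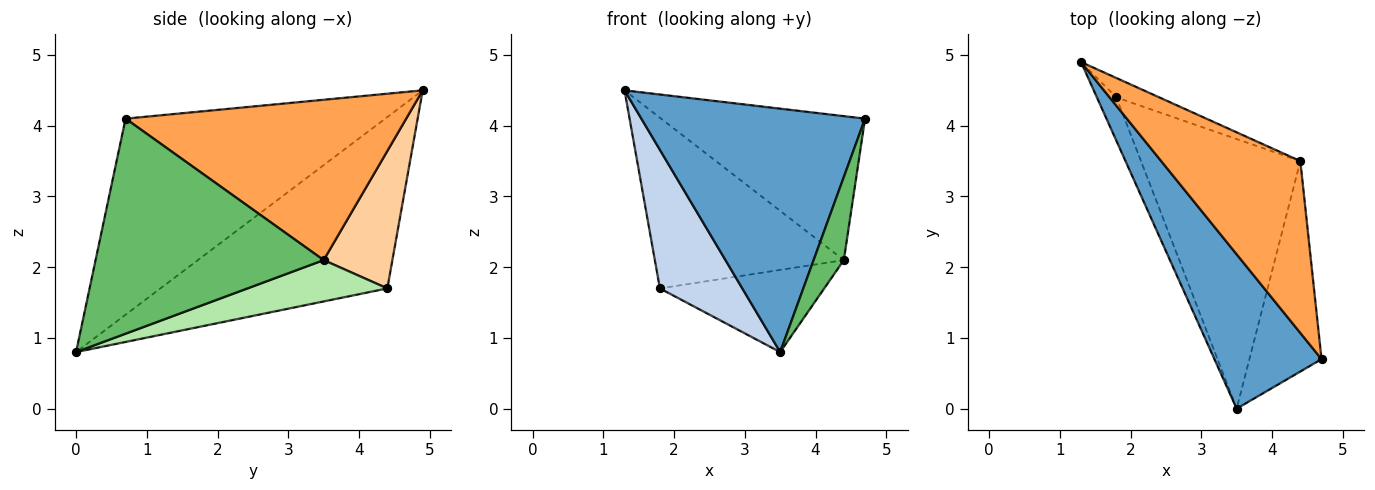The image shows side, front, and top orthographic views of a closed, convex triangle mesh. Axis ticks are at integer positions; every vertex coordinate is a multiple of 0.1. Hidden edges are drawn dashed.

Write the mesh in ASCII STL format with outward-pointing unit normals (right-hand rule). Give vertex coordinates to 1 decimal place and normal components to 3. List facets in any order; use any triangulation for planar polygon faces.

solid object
 facet normal -0.700 -0.603 0.382
  outer loop
   vertex 3.5 0.0 0.8
   vertex 4.7 0.7 4.1
   vertex 1.3 4.9 4.5
  endloop
 endfacet
 facet normal -0.935 -0.339 -0.106
  outer loop
   vertex 1.8 4.4 1.7
   vertex 3.5 0.0 0.8
   vertex 1.3 4.9 4.5
  endloop
 endfacet
 facet normal 0.662 0.481 0.574
  outer loop
   vertex 4.4 3.5 2.1
   vertex 1.3 4.9 4.5
   vertex 4.7 0.7 4.1
  endloop
 endfacet
 facet normal 0.340 0.934 -0.106
  outer loop
   vertex 4.4 3.5 2.1
   vertex 1.8 4.4 1.7
   vertex 1.3 4.9 4.5
  endloop
 endfacet
 facet normal 0.941 -0.125 -0.316
  outer loop
   vertex 4.4 3.5 2.1
   vertex 4.7 0.7 4.1
   vertex 3.5 0.0 0.8
  endloop
 endfacet
 facet normal 0.241 0.283 -0.928
  outer loop
   vertex 4.4 3.5 2.1
   vertex 3.5 0.0 0.8
   vertex 1.8 4.4 1.7
  endloop
 endfacet
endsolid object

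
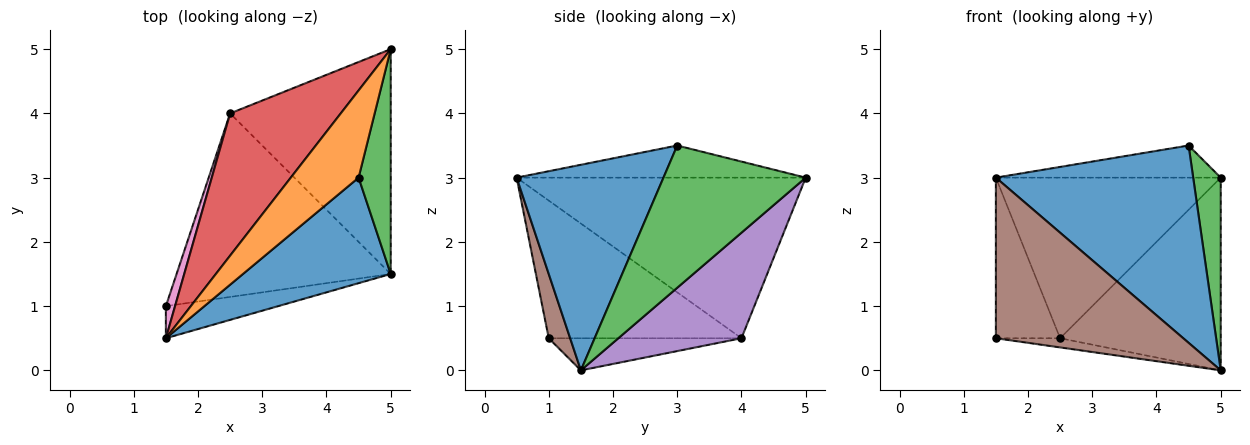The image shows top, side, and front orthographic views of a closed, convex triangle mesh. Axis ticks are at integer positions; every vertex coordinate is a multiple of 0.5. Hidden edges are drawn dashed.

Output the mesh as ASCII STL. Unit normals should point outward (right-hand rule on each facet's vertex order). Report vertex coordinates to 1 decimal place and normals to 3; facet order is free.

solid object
 facet normal 0.549 -0.737 0.394
  outer loop
   vertex 4.5 3.0 3.5
   vertex 1.5 0.5 3.0
   vertex 5.0 1.5 0.0
  endloop
 endfacet
 facet normal -0.406 0.316 0.857
  outer loop
   vertex 4.5 3.0 3.5
   vertex 5.0 5.0 3.0
   vertex 1.5 0.5 3.0
  endloop
 endfacet
 facet normal 0.959 -0.186 0.216
  outer loop
   vertex 4.5 3.0 3.5
   vertex 5.0 1.5 0.0
   vertex 5.0 5.0 3.0
  endloop
 endfacet
 facet normal -0.693 0.539 0.478
  outer loop
   vertex 2.5 4.0 0.5
   vertex 1.5 0.5 3.0
   vertex 5.0 5.0 3.0
  endloop
 endfacet
 facet normal 0.446 0.582 -0.679
  outer loop
   vertex 2.5 4.0 0.5
   vertex 5.0 5.0 3.0
   vertex 5.0 1.5 0.0
  endloop
 endfacet
 facet normal 0.111 -0.974 -0.195
  outer loop
   vertex 1.5 1.0 0.5
   vertex 5.0 1.5 0.0
   vertex 1.5 0.5 3.0
  endloop
 endfacet
 facet normal -0.947 0.316 0.063
  outer loop
   vertex 1.5 1.0 0.5
   vertex 1.5 0.5 3.0
   vertex 2.5 4.0 0.5
  endloop
 endfacet
 facet normal -0.148 0.049 -0.988
  outer loop
   vertex 1.5 1.0 0.5
   vertex 2.5 4.0 0.5
   vertex 5.0 1.5 0.0
  endloop
 endfacet
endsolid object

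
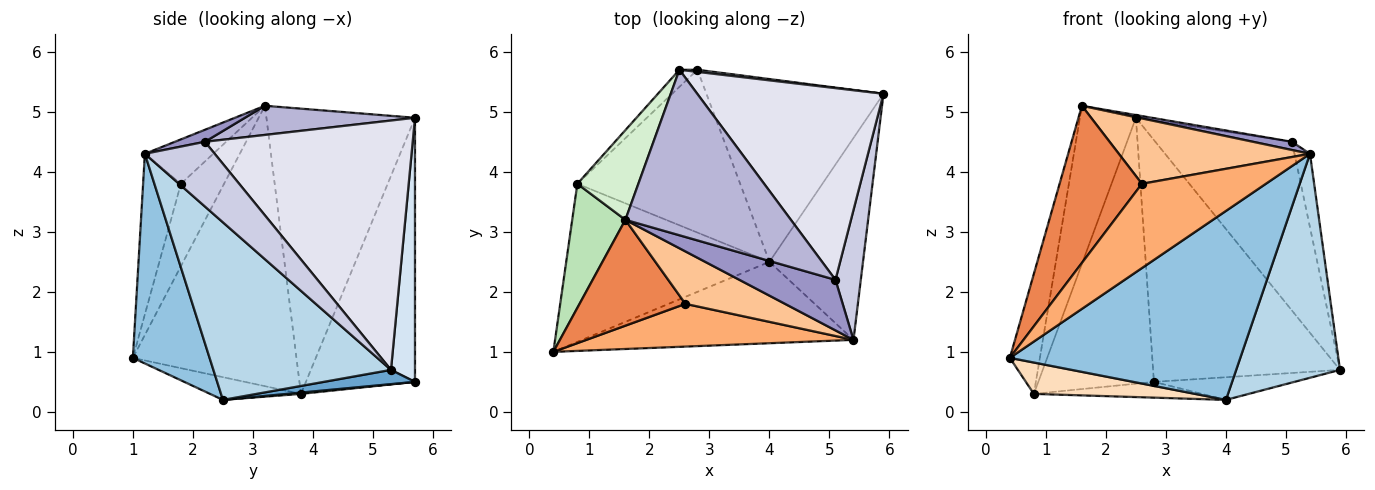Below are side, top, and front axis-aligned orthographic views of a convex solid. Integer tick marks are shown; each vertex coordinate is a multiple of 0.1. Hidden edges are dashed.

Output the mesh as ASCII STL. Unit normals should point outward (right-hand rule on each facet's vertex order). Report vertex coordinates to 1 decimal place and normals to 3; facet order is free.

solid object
 facet normal 0.080 0.123 -0.989
  outer loop
   vertex 4.0 2.5 0.2
   vertex 2.8 5.7 0.5
   vertex 5.9 5.3 0.7
  endloop
 endfacet
 facet normal 0.292 -0.878 -0.378
  outer loop
   vertex 4.0 2.5 0.2
   vertex 5.4 1.2 4.3
   vertex 0.4 1.0 0.9
  endloop
 endfacet
 facet normal 0.786 -0.459 -0.414
  outer loop
   vertex 4.0 2.5 0.2
   vertex 5.9 5.3 0.7
   vertex 5.4 1.2 4.3
  endloop
 endfacet
 facet normal 0.127 0.992 0.009
  outer loop
   vertex 2.5 5.7 4.9
   vertex 5.9 5.3 0.7
   vertex 2.8 5.7 0.5
  endloop
 endfacet
 facet normal -0.399 -0.761 0.512
  outer loop
   vertex 2.6 1.8 3.8
   vertex 1.6 3.2 5.1
   vertex 0.4 1.0 0.9
  endloop
 endfacet
 facet normal -0.262 -0.861 0.436
  outer loop
   vertex 2.6 1.8 3.8
   vertex 0.4 1.0 0.9
   vertex 5.4 1.2 4.3
  endloop
 endfacet
 facet normal -0.269 -0.751 0.603
  outer loop
   vertex 2.6 1.8 3.8
   vertex 5.4 1.2 4.3
   vertex 1.6 3.2 5.1
  endloop
 endfacet
 facet normal -0.109 -0.193 -0.975
  outer loop
   vertex 0.8 3.8 0.3
   vertex 4.0 2.5 0.2
   vertex 0.4 1.0 0.9
  endloop
 endfacet
 facet normal 0.008 0.096 -0.995
  outer loop
   vertex 0.8 3.8 0.3
   vertex 2.8 5.7 0.5
   vertex 4.0 2.5 0.2
  endloop
 endfacet
 facet normal -0.686 0.727 -0.047
  outer loop
   vertex 0.8 3.8 0.3
   vertex 2.5 5.7 4.9
   vertex 2.8 5.7 0.5
  endloop
 endfacet
 facet normal -0.967 0.177 0.183
  outer loop
   vertex 0.8 3.8 0.3
   vertex 0.4 1.0 0.9
   vertex 1.6 3.2 5.1
  endloop
 endfacet
 facet normal -0.918 0.346 0.196
  outer loop
   vertex 0.8 3.8 0.3
   vertex 1.6 3.2 5.1
   vertex 2.5 5.7 4.9
  endloop
 endfacet
 facet normal 0.122 -0.159 0.980
  outer loop
   vertex 5.1 2.2 4.5
   vertex 1.6 3.2 5.1
   vertex 5.4 1.2 4.3
  endloop
 endfacet
 facet normal 0.173 0.016 0.985
  outer loop
   vertex 5.1 2.2 4.5
   vertex 2.5 5.7 4.9
   vertex 1.6 3.2 5.1
  endloop
 endfacet
 facet normal 0.912 0.202 0.357
  outer loop
   vertex 5.1 2.2 4.5
   vertex 5.4 1.2 4.3
   vertex 5.9 5.3 0.7
  endloop
 endfacet
 facet normal 0.709 0.466 0.529
  outer loop
   vertex 5.1 2.2 4.5
   vertex 5.9 5.3 0.7
   vertex 2.5 5.7 4.9
  endloop
 endfacet
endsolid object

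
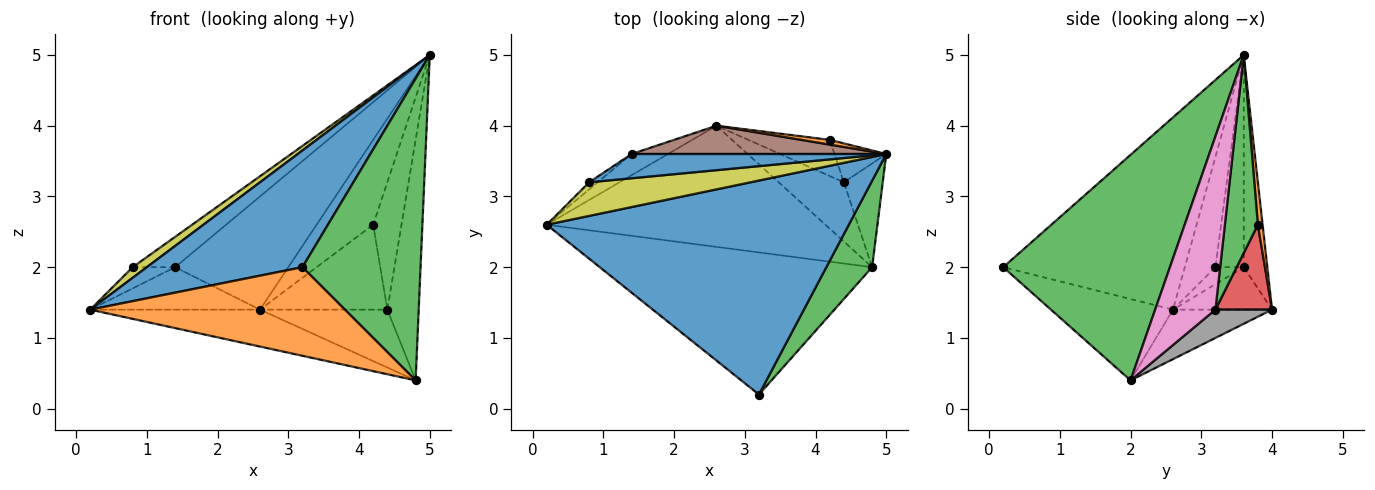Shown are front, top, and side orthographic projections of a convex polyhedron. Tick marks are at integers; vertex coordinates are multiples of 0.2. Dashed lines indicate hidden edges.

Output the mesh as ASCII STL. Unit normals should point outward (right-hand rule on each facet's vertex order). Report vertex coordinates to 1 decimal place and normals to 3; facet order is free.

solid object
 facet normal -0.488 -0.418 0.766
  outer loop
   vertex 3.2 0.2 2.0
   vertex 5.0 3.6 5.0
   vertex 0.2 2.6 1.4
  endloop
 endfacet
 facet normal -0.246 -0.513 -0.823
  outer loop
   vertex 4.8 2.0 0.4
   vertex 3.2 0.2 2.0
   vertex 0.2 2.6 1.4
  endloop
 endfacet
 facet normal 0.805 -0.570 0.163
  outer loop
   vertex 4.8 2.0 0.4
   vertex 5.0 3.6 5.0
   vertex 3.2 0.2 2.0
  endloop
 endfacet
 facet normal -0.168 0.287 -0.943
  outer loop
   vertex 2.6 4.0 1.4
   vertex 4.8 2.0 0.4
   vertex 0.2 2.6 1.4
  endloop
 endfacet
 facet normal -0.463 0.793 -0.396
  outer loop
   vertex 1.4 3.6 2.0
   vertex 2.6 4.0 1.4
   vertex 0.2 2.6 1.4
  endloop
 endfacet
 facet normal -0.198 0.951 0.238
  outer loop
   vertex 1.4 3.6 2.0
   vertex 5.0 3.6 5.0
   vertex 2.6 4.0 1.4
  endloop
 endfacet
 facet normal 0.870 0.453 -0.195
  outer loop
   vertex 4.4 3.2 1.4
   vertex 5.0 3.6 5.0
   vertex 4.8 2.0 0.4
  endloop
 endfacet
 facet normal 0.297 0.668 -0.683
  outer loop
   vertex 4.4 3.2 1.4
   vertex 4.8 2.0 0.4
   vertex 2.6 4.0 1.4
  endloop
 endfacet
 facet normal -0.546 -0.252 0.799
  outer loop
   vertex 0.8 3.2 2.0
   vertex 0.2 2.6 1.4
   vertex 5.0 3.6 5.0
  endloop
 endfacet
 facet normal -0.535 0.802 -0.267
  outer loop
   vertex 0.8 3.2 2.0
   vertex 1.4 3.6 2.0
   vertex 0.2 2.6 1.4
  endloop
 endfacet
 facet normal -0.462 0.693 0.554
  outer loop
   vertex 0.8 3.2 2.0
   vertex 5.0 3.6 5.0
   vertex 1.4 3.6 2.0
  endloop
 endfacet
 facet normal 0.083 0.995 0.055
  outer loop
   vertex 4.2 3.8 2.6
   vertex 2.6 4.0 1.4
   vertex 5.0 3.6 5.0
  endloop
 endfacet
 facet normal 0.745 0.638 -0.195
  outer loop
   vertex 4.2 3.8 2.6
   vertex 5.0 3.6 5.0
   vertex 4.4 3.2 1.4
  endloop
 endfacet
 facet normal 0.378 0.852 -0.363
  outer loop
   vertex 4.2 3.8 2.6
   vertex 4.4 3.2 1.4
   vertex 2.6 4.0 1.4
  endloop
 endfacet
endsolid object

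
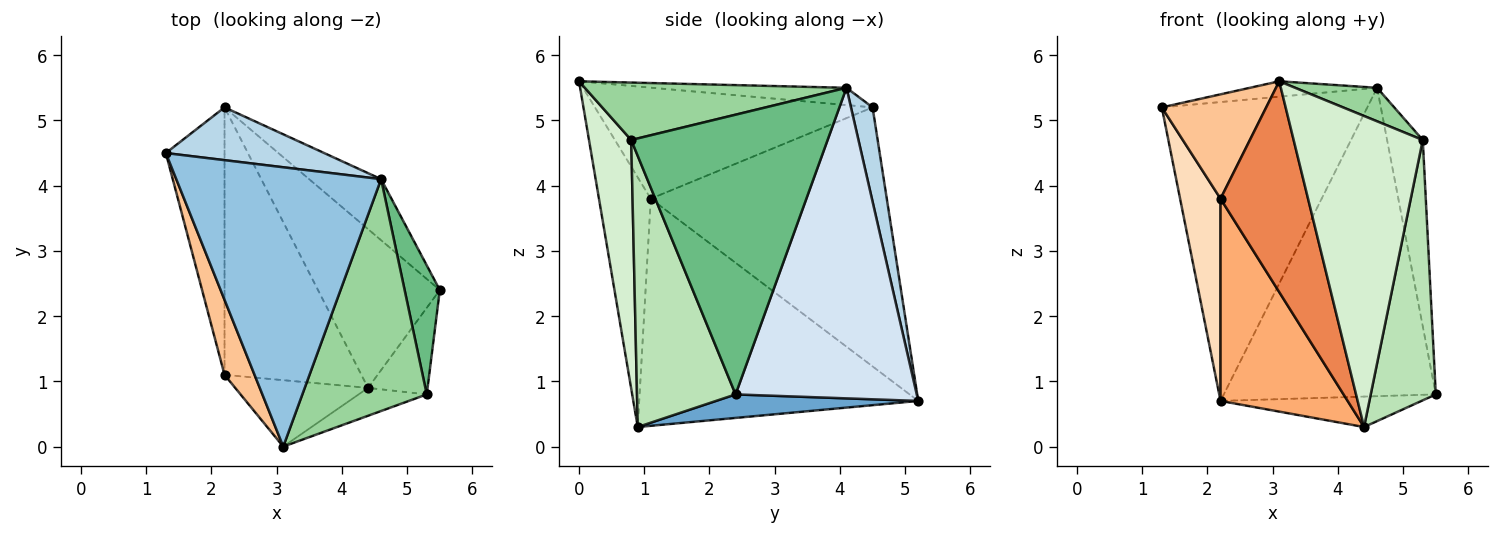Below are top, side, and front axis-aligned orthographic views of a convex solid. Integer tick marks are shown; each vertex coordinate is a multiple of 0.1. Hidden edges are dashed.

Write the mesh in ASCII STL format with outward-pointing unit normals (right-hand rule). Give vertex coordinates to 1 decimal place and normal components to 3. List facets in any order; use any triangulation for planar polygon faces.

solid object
 facet normal 0.186 0.185 -0.965
  outer loop
   vertex 2.2 5.2 0.7
   vertex 5.5 2.4 0.8
   vertex 4.4 0.9 0.3
  endloop
 endfacet
 facet normal -0.084 0.055 0.995
  outer loop
   vertex 4.6 4.1 5.5
   vertex 1.3 4.5 5.2
   vertex 3.1 0.0 5.6
  endloop
 endfacet
 facet normal 0.103 0.980 0.173
  outer loop
   vertex 4.6 4.1 5.5
   vertex 2.2 5.2 0.7
   vertex 1.3 4.5 5.2
  endloop
 endfacet
 facet normal 0.642 0.752 -0.149
  outer loop
   vertex 4.6 4.1 5.5
   vertex 5.5 2.4 0.8
   vertex 2.2 5.2 0.7
  endloop
 endfacet
 facet normal -0.492 -0.830 -0.262
  outer loop
   vertex 2.2 1.1 3.8
   vertex 4.4 0.9 0.3
   vertex 3.1 0.0 5.6
  endloop
 endfacet
 facet normal -0.798 -0.364 -0.481
  outer loop
   vertex 2.2 1.1 3.8
   vertex 2.2 5.2 0.7
   vertex 4.4 0.9 0.3
  endloop
 endfacet
 facet normal -0.907 -0.341 0.245
  outer loop
   vertex 2.2 1.1 3.8
   vertex 3.1 0.0 5.6
   vertex 1.3 4.5 5.2
  endloop
 endfacet
 facet normal -0.962 -0.165 -0.218
  outer loop
   vertex 2.2 1.1 3.8
   vertex 1.3 4.5 5.2
   vertex 2.2 5.2 0.7
  endloop
 endfacet
 facet normal 0.976 0.177 0.123
  outer loop
   vertex 5.3 0.8 4.7
   vertex 5.5 2.4 0.8
   vertex 4.6 4.1 5.5
  endloop
 endfacet
 facet normal 0.416 -0.130 0.900
  outer loop
   vertex 5.3 0.8 4.7
   vertex 4.6 4.1 5.5
   vertex 3.1 0.0 5.6
  endloop
 endfacet
 facet normal 0.821 -0.542 -0.180
  outer loop
   vertex 5.3 0.8 4.7
   vertex 4.4 0.9 0.3
   vertex 5.5 2.4 0.8
  endloop
 endfacet
 facet normal 0.310 -0.947 -0.085
  outer loop
   vertex 5.3 0.8 4.7
   vertex 3.1 0.0 5.6
   vertex 4.4 0.9 0.3
  endloop
 endfacet
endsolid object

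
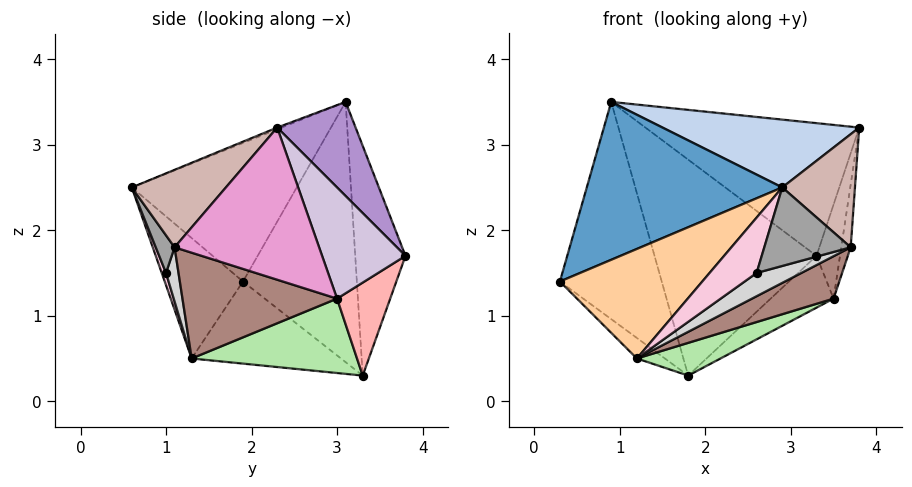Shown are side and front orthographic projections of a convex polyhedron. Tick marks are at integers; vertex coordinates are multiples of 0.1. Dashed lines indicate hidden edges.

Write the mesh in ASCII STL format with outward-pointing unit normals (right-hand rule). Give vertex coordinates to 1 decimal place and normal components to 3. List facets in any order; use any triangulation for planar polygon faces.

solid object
 facet normal -0.548 -0.649 0.528
  outer loop
   vertex 0.9 3.1 3.5
   vertex 0.3 1.9 1.4
   vertex 2.9 0.6 2.5
  endloop
 endfacet
 facet normal -0.008 -0.377 0.926
  outer loop
   vertex 0.9 3.1 3.5
   vertex 2.9 0.6 2.5
   vertex 3.8 2.3 3.2
  endloop
 endfacet
 facet normal -0.735 0.657 -0.166
  outer loop
   vertex 0.9 3.1 3.5
   vertex 1.8 3.3 0.3
   vertex 0.3 1.9 1.4
  endloop
 endfacet
 facet normal -0.479 -0.872 0.102
  outer loop
   vertex 1.2 1.3 0.5
   vertex 2.9 0.6 2.5
   vertex 0.3 1.9 1.4
  endloop
 endfacet
 facet normal -0.659 0.124 -0.742
  outer loop
   vertex 1.2 1.3 0.5
   vertex 0.3 1.9 1.4
   vertex 1.8 3.3 0.3
  endloop
 endfacet
 facet normal 0.427 -0.216 -0.878
  outer loop
   vertex 3.5 3.0 1.2
   vertex 1.2 1.3 0.5
   vertex 1.8 3.3 0.3
  endloop
 endfacet
 facet normal -0.296 0.955 -0.024
  outer loop
   vertex 3.3 3.8 1.7
   vertex 1.8 3.3 0.3
   vertex 0.9 3.1 3.5
  endloop
 endfacet
 facet normal 0.465 0.550 -0.694
  outer loop
   vertex 3.3 3.8 1.7
   vertex 3.5 3.0 1.2
   vertex 1.8 3.3 0.3
  endloop
 endfacet
 facet normal 0.266 0.725 0.636
  outer loop
   vertex 3.3 3.8 1.7
   vertex 0.9 3.1 3.5
   vertex 3.8 2.3 3.2
  endloop
 endfacet
 facet normal 0.961 0.271 -0.049
  outer loop
   vertex 3.3 3.8 1.7
   vertex 3.8 2.3 3.2
   vertex 3.5 3.0 1.2
  endloop
 endfacet
 facet normal 0.435 -0.229 -0.871
  outer loop
   vertex 3.7 1.1 1.8
   vertex 1.2 1.3 0.5
   vertex 3.5 3.0 1.2
  endloop
 endfacet
 facet normal 0.717 -0.554 0.424
  outer loop
   vertex 3.7 1.1 1.8
   vertex 3.8 2.3 3.2
   vertex 2.9 0.6 2.5
  endloop
 endfacet
 facet normal 0.990 0.064 -0.126
  outer loop
   vertex 3.7 1.1 1.8
   vertex 3.5 3.0 1.2
   vertex 3.8 2.3 3.2
  endloop
 endfacet
 facet normal 0.083 -0.916 -0.392
  outer loop
   vertex 2.6 1.0 1.5
   vertex 2.9 0.6 2.5
   vertex 1.2 1.3 0.5
  endloop
 endfacet
 facet normal 0.194 -0.889 -0.414
  outer loop
   vertex 2.6 1.0 1.5
   vertex 3.7 1.1 1.8
   vertex 2.9 0.6 2.5
  endloop
 endfacet
 facet normal 0.224 -0.802 -0.554
  outer loop
   vertex 2.6 1.0 1.5
   vertex 1.2 1.3 0.5
   vertex 3.7 1.1 1.8
  endloop
 endfacet
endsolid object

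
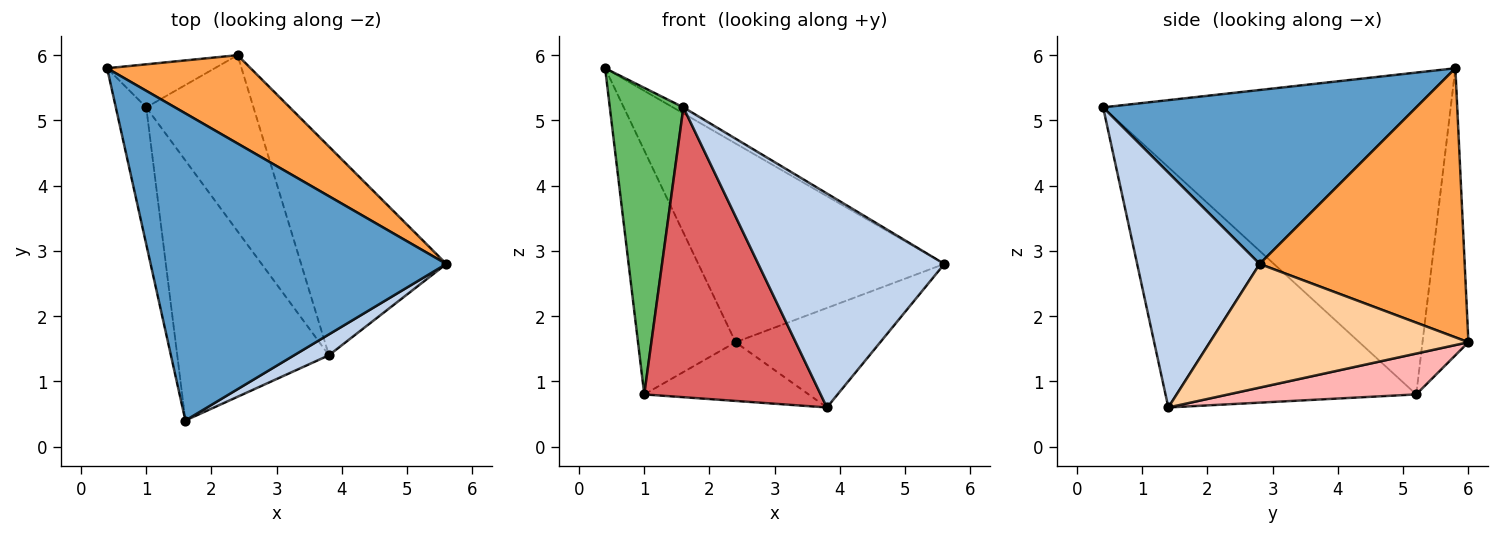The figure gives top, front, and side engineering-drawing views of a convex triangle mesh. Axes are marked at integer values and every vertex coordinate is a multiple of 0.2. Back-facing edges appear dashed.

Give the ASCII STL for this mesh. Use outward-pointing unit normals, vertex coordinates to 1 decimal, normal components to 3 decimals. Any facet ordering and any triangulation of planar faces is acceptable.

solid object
 facet normal 0.507 0.017 0.862
  outer loop
   vertex 1.6 0.4 5.2
   vertex 5.6 2.8 2.8
   vertex 0.4 5.8 5.8
  endloop
 endfacet
 facet normal 0.548 -0.832 0.081
  outer loop
   vertex 3.8 1.4 0.6
   vertex 5.6 2.8 2.8
   vertex 1.6 0.4 5.2
  endloop
 endfacet
 facet normal 0.606 0.727 0.323
  outer loop
   vertex 2.4 6.0 1.6
   vertex 0.4 5.8 5.8
   vertex 5.6 2.8 2.8
  endloop
 endfacet
 facet normal 0.609 0.341 -0.716
  outer loop
   vertex 2.4 6.0 1.6
   vertex 5.6 2.8 2.8
   vertex 3.8 1.4 0.6
  endloop
 endfacet
 facet normal -0.974 -0.206 -0.092
  outer loop
   vertex 1.0 5.2 0.8
   vertex 1.6 0.4 5.2
   vertex 0.4 5.8 5.8
  endloop
 endfacet
 facet normal -0.420 0.894 -0.158
  outer loop
   vertex 1.0 5.2 0.8
   vertex 0.4 5.8 5.8
   vertex 2.4 6.0 1.6
  endloop
 endfacet
 facet normal -0.727 -0.511 -0.459
  outer loop
   vertex 1.0 5.2 0.8
   vertex 3.8 1.4 0.6
   vertex 1.6 0.4 5.2
  endloop
 endfacet
 facet normal 0.340 0.297 -0.892
  outer loop
   vertex 1.0 5.2 0.8
   vertex 2.4 6.0 1.6
   vertex 3.8 1.4 0.6
  endloop
 endfacet
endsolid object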